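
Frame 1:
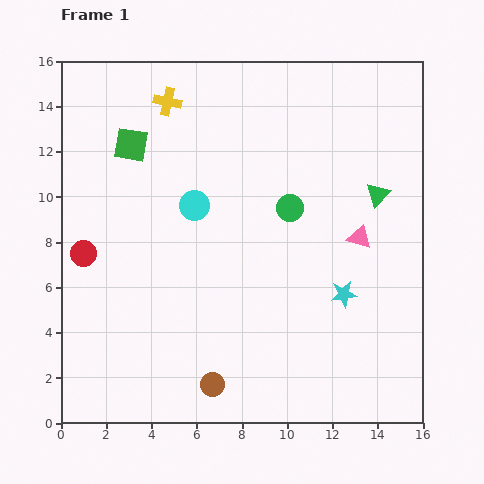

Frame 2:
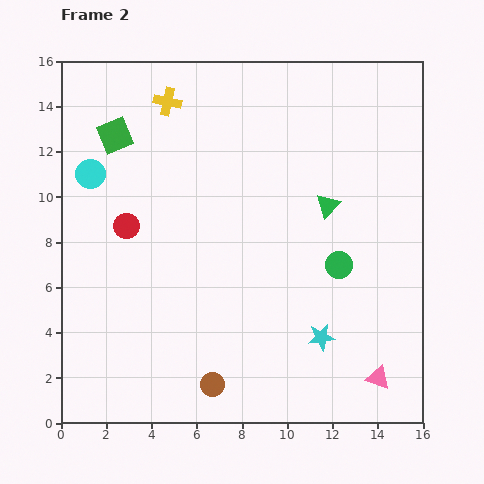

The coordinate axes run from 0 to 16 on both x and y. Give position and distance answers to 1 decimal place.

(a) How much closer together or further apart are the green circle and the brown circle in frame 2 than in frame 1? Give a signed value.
-0.8

Distance in frame 1: 8.5. Distance in frame 2: 7.7.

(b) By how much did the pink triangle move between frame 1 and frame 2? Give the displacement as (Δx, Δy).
(0.8, -6.2)

The pink triangle was at (13.2, 8.2) in frame 1 and (14.0, 2.0) in frame 2.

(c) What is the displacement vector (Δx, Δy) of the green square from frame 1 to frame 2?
(-0.7, 0.4)

The green square was at (3.1, 12.3) in frame 1 and (2.4, 12.7) in frame 2.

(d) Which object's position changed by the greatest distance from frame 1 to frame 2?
the pink triangle

(moved 6.3; next 4.8)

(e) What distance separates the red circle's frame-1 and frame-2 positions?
2.2

The red circle moved from (1.0, 7.5) to (2.9, 8.7), a distance of √(1.9² + 1.2²) ≈ 2.2.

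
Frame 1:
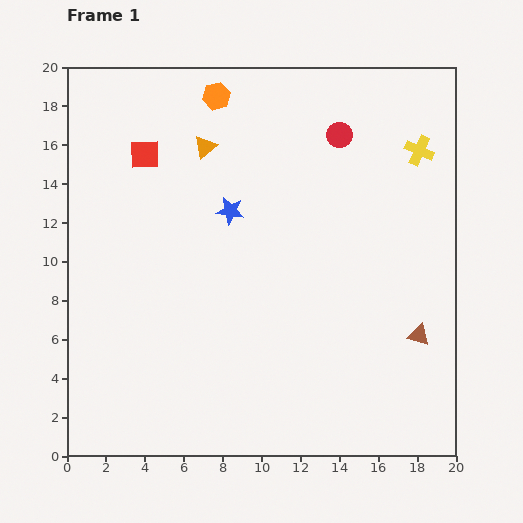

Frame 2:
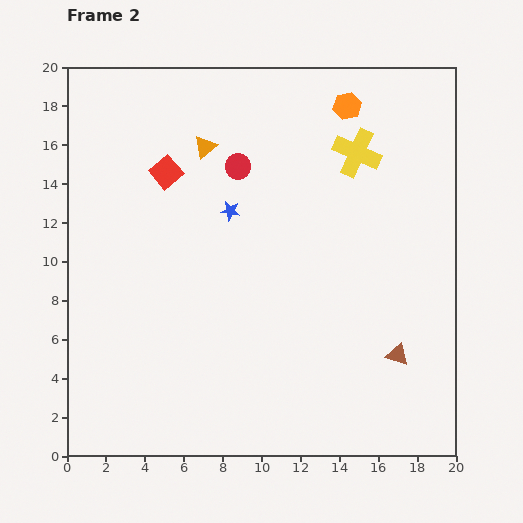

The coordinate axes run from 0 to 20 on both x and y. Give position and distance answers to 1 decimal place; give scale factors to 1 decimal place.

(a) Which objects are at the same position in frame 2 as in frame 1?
the orange triangle, the blue star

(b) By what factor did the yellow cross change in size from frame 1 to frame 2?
1.6×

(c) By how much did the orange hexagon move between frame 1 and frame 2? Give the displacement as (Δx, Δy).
(6.7, -0.5)

The orange hexagon was at (7.7, 18.5) in frame 1 and (14.4, 18.0) in frame 2.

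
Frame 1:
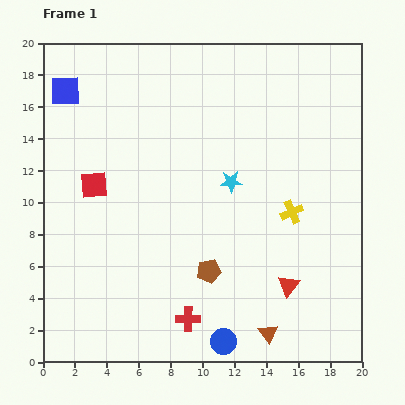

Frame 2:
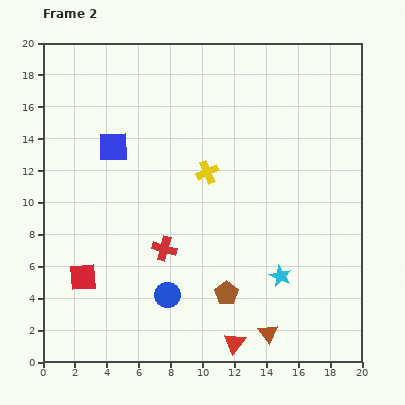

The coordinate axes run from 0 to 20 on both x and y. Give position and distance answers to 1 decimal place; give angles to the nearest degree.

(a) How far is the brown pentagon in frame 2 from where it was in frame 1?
1.8

The brown pentagon moved from (10.4, 5.7) to (11.5, 4.3), a distance of √(1.1² + 1.4²) ≈ 1.8.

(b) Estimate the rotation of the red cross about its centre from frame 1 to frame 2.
15° clockwise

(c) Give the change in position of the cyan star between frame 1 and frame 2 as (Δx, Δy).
(3.1, -5.9)

The cyan star was at (11.8, 11.3) in frame 1 and (14.9, 5.4) in frame 2.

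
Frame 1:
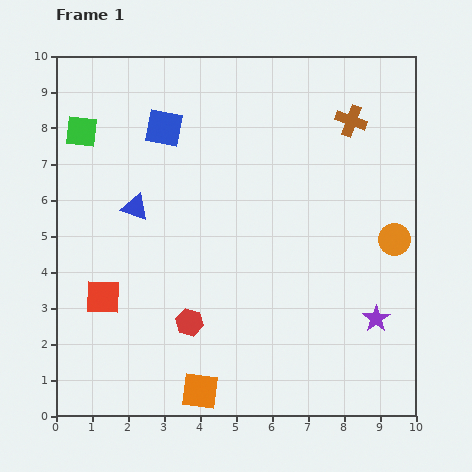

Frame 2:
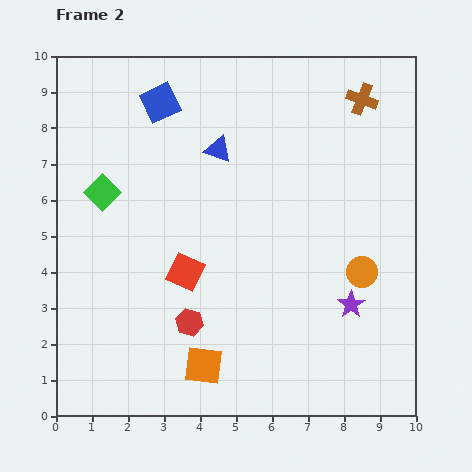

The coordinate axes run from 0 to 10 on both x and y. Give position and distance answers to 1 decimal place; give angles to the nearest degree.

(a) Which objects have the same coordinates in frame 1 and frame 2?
the red hexagon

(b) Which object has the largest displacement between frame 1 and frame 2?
the blue triangle

(moved 2.8; next 2.4)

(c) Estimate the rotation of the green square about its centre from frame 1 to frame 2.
38° clockwise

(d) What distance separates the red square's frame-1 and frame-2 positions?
2.4

The red square moved from (1.3, 3.3) to (3.6, 4.0), a distance of √(2.3² + 0.7²) ≈ 2.4.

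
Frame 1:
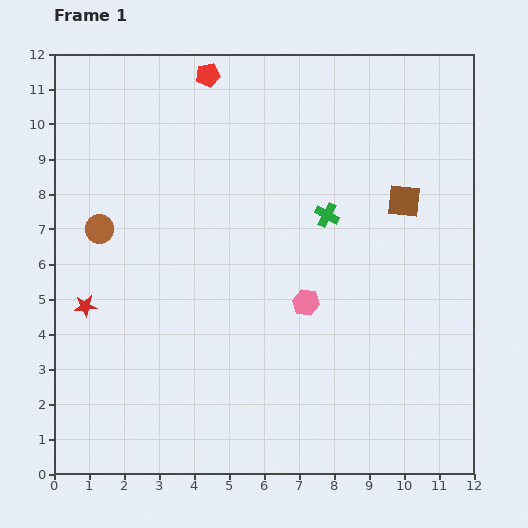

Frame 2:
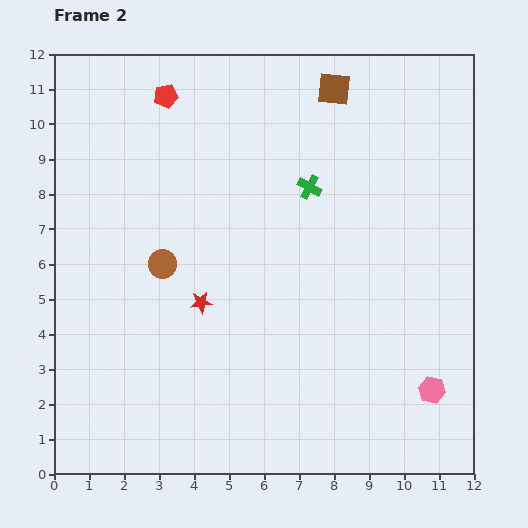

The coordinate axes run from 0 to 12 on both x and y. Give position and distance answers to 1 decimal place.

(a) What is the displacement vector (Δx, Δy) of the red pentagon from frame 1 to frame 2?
(-1.2, -0.6)

The red pentagon was at (4.4, 11.4) in frame 1 and (3.2, 10.8) in frame 2.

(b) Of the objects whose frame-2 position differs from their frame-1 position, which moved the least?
the green cross

(moved 0.9)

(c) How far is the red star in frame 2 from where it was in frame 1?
3.3

The red star moved from (0.9, 4.8) to (4.2, 4.9), a distance of √(3.3² + 0.1²) ≈ 3.3.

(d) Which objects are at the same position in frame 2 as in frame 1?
none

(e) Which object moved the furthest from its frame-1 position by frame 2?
the pink hexagon

(moved 4.4; next 3.8)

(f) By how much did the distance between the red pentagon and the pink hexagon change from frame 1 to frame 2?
+4.2

Distance in frame 1: 7.1. Distance in frame 2: 11.3.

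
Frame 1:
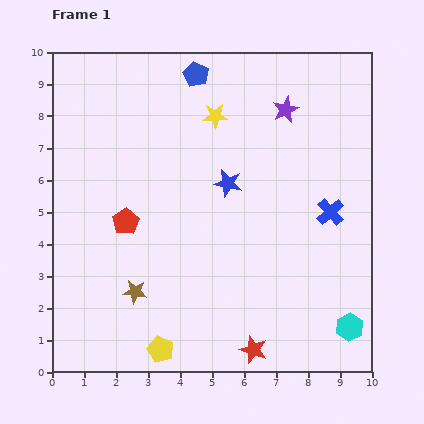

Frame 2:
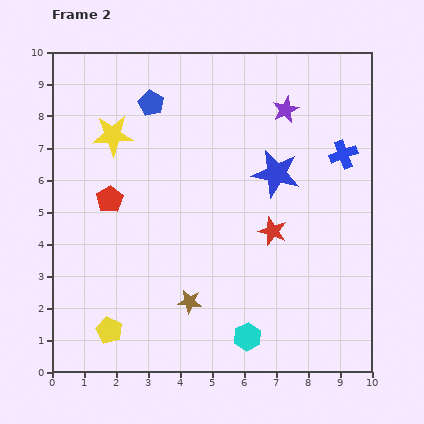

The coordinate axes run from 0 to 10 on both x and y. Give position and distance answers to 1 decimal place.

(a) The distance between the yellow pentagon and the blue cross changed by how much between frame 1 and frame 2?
+2.3

Distance in frame 1: 6.8. Distance in frame 2: 9.1.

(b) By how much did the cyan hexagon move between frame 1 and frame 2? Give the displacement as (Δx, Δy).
(-3.2, -0.3)

The cyan hexagon was at (9.3, 1.4) in frame 1 and (6.1, 1.1) in frame 2.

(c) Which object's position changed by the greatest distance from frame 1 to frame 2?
the red star

(moved 3.7; next 3.3)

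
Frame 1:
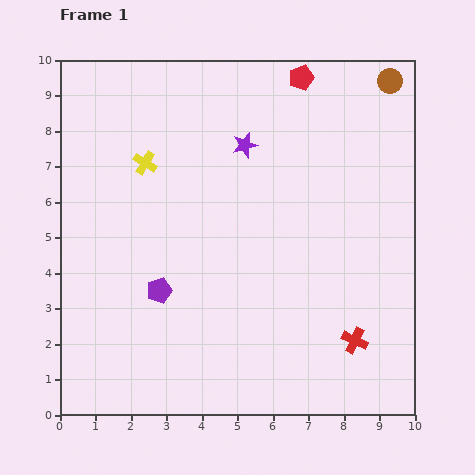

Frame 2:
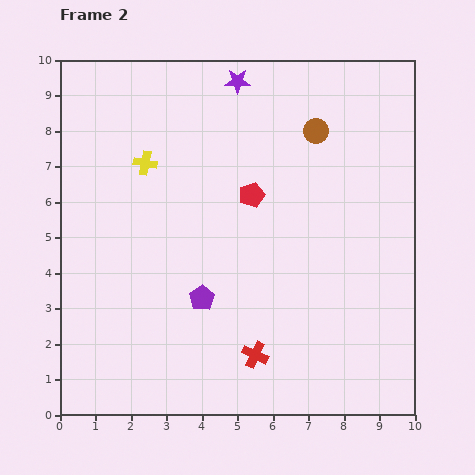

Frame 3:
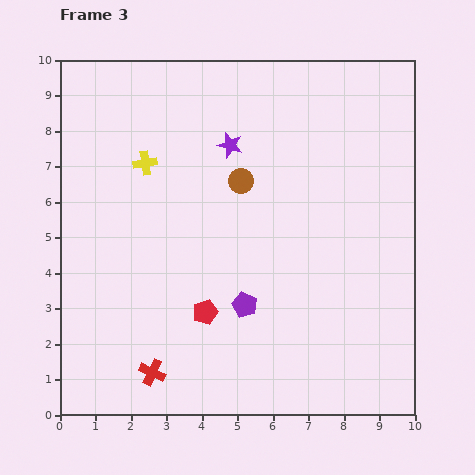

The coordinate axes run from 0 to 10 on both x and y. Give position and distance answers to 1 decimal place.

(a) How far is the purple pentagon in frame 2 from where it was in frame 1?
1.2

The purple pentagon moved from (2.8, 3.5) to (4.0, 3.3), a distance of √(1.2² + 0.2²) ≈ 1.2.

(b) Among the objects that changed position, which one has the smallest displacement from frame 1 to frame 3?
the purple star

(moved 0.4)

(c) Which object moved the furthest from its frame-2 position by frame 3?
the red pentagon

(moved 3.5; next 2.9)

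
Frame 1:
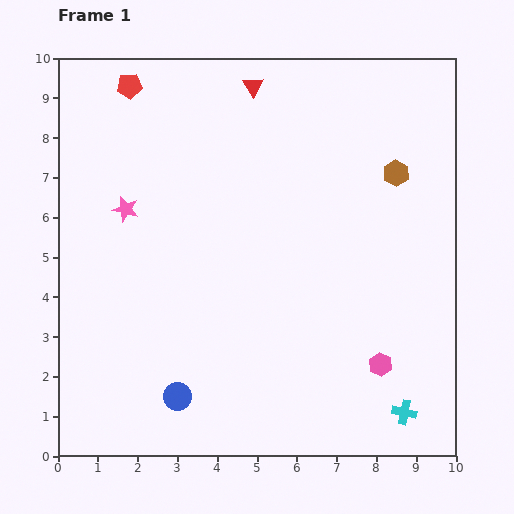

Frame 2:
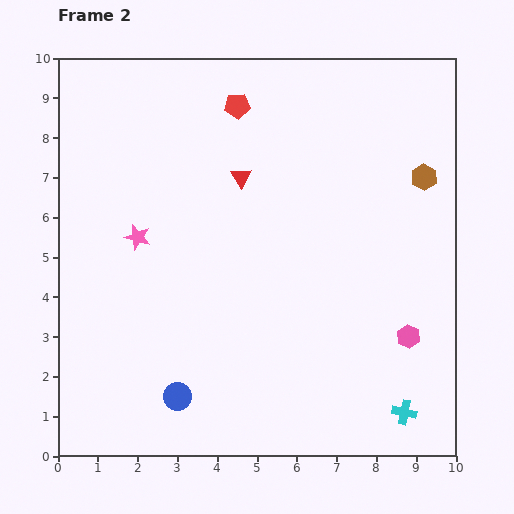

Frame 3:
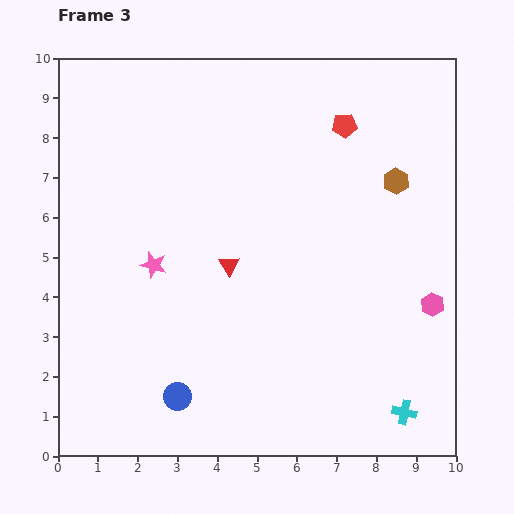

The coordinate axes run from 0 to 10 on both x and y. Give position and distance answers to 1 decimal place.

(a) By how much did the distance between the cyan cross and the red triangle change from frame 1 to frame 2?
-1.8

Distance in frame 1: 9.0. Distance in frame 2: 7.2.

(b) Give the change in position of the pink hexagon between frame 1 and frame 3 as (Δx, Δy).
(1.3, 1.5)

The pink hexagon was at (8.1, 2.3) in frame 1 and (9.4, 3.8) in frame 3.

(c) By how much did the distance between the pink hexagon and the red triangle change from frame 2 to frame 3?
-0.6

Distance in frame 2: 5.8. Distance in frame 3: 5.2.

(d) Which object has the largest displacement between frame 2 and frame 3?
the red pentagon

(moved 2.7; next 2.2)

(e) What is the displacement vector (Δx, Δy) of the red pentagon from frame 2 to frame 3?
(2.7, -0.5)

The red pentagon was at (4.5, 8.8) in frame 2 and (7.2, 8.3) in frame 3.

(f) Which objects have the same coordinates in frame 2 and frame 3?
the cyan cross, the blue circle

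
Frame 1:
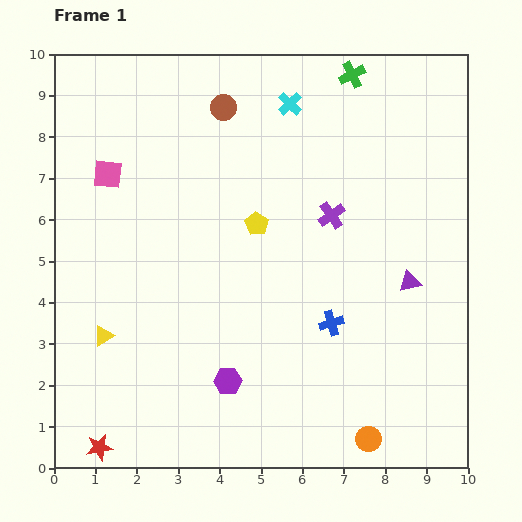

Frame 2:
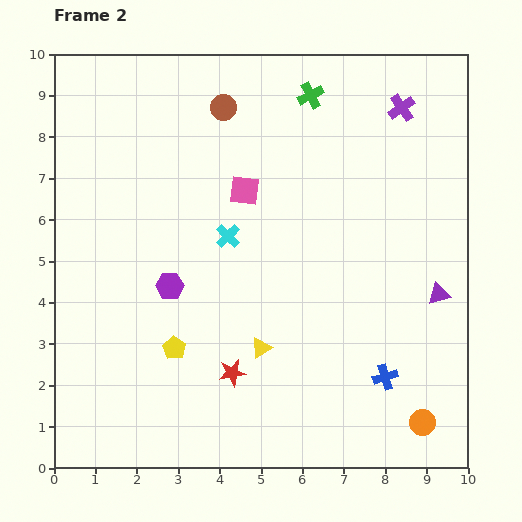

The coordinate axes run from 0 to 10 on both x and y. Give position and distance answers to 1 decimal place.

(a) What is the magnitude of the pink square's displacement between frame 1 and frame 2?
3.3

The pink square moved from (1.3, 7.1) to (4.6, 6.7), a distance of √(3.3² + 0.4²) ≈ 3.3.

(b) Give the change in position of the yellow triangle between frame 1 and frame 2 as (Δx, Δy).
(3.8, -0.3)

The yellow triangle was at (1.2, 3.2) in frame 1 and (5.0, 2.9) in frame 2.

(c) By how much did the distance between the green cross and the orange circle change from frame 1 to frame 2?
-0.5

Distance in frame 1: 8.8. Distance in frame 2: 8.3.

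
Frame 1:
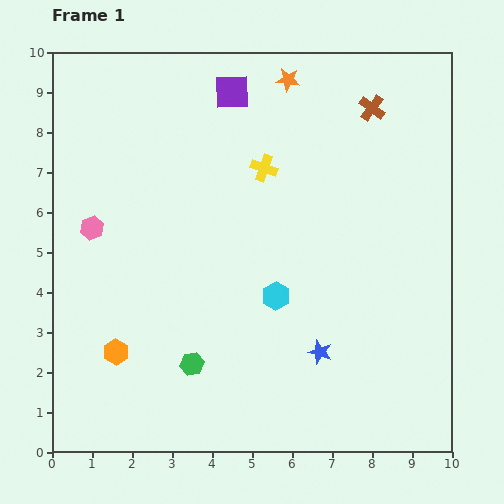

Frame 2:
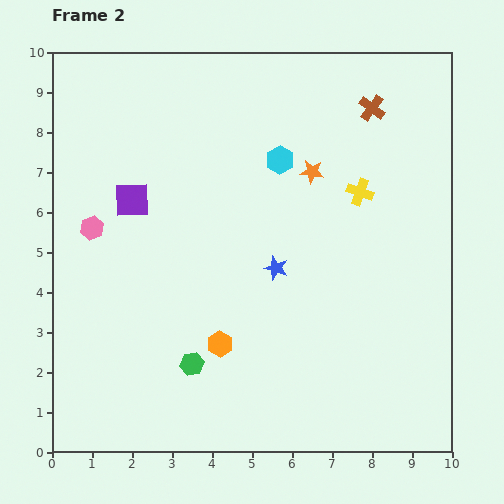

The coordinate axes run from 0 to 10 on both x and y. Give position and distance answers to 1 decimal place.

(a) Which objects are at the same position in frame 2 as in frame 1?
the brown cross, the pink hexagon, the green hexagon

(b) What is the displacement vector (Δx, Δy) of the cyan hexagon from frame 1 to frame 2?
(0.1, 3.4)

The cyan hexagon was at (5.6, 3.9) in frame 1 and (5.7, 7.3) in frame 2.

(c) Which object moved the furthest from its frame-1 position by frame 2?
the purple square

(moved 3.7; next 3.4)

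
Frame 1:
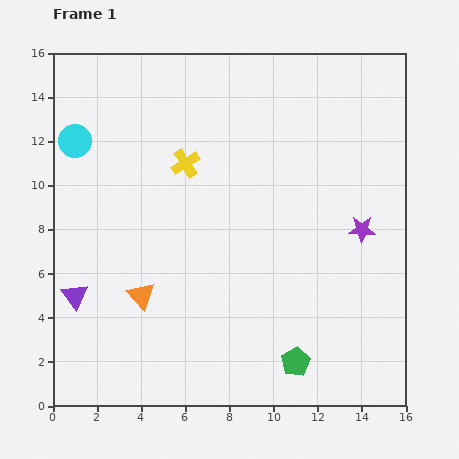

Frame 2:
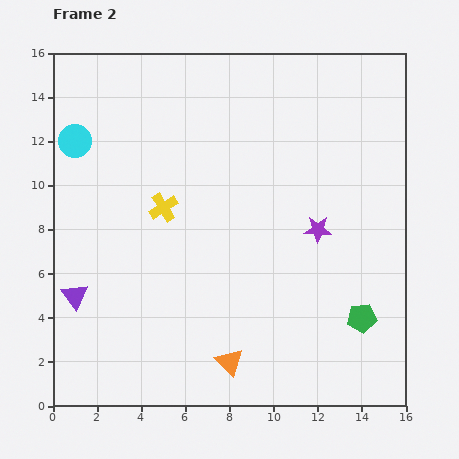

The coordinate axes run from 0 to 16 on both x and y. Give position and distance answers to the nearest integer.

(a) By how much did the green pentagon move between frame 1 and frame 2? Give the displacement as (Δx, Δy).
(3, 2)

The green pentagon was at (11, 2) in frame 1 and (14, 4) in frame 2.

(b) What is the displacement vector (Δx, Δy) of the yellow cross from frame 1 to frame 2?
(-1, -2)

The yellow cross was at (6, 11) in frame 1 and (5, 9) in frame 2.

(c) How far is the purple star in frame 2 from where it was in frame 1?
2

The purple star moved from (14, 8) to (12, 8), a distance of √(2² + 0²) ≈ 2.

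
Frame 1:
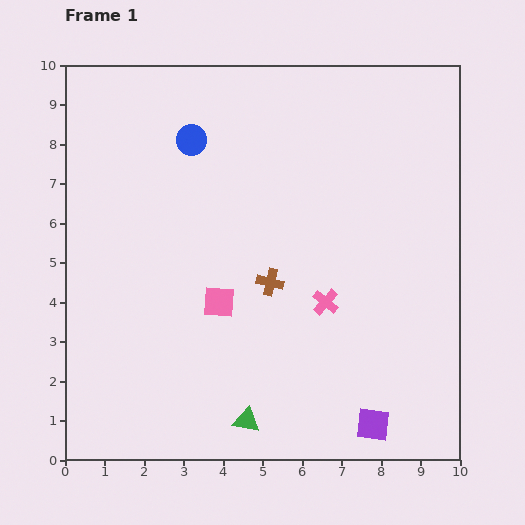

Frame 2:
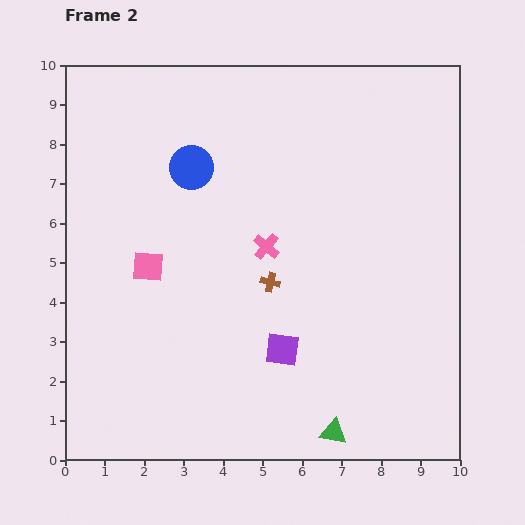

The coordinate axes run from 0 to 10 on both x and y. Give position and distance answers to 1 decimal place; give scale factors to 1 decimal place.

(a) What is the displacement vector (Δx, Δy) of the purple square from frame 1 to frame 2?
(-2.3, 1.9)

The purple square was at (7.8, 0.9) in frame 1 and (5.5, 2.8) in frame 2.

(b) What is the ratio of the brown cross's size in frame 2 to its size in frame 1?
0.7×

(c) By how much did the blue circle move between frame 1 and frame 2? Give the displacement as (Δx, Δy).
(0.0, -0.7)

The blue circle was at (3.2, 8.1) in frame 1 and (3.2, 7.4) in frame 2.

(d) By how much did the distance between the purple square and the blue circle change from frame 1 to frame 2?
-3.4

Distance in frame 1: 8.5. Distance in frame 2: 5.1.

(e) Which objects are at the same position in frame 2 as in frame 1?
the brown cross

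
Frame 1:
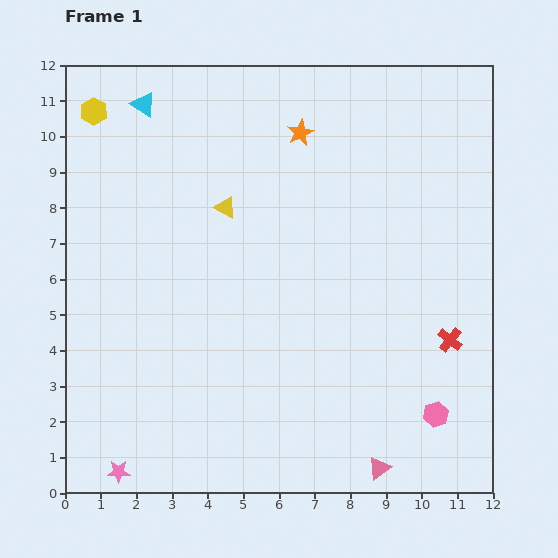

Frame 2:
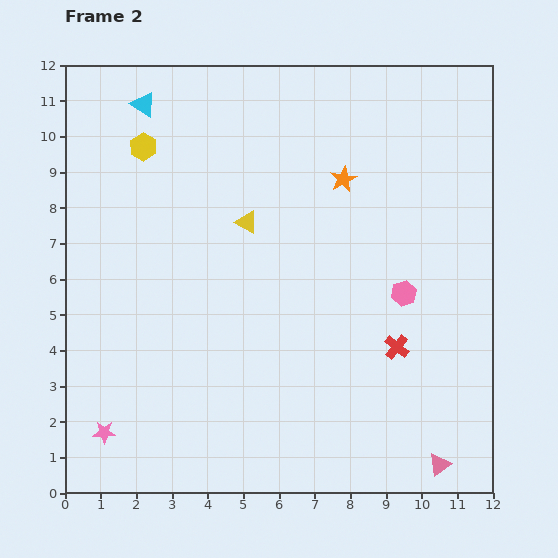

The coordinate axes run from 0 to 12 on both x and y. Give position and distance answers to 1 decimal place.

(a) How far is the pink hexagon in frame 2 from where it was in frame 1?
3.5

The pink hexagon moved from (10.4, 2.2) to (9.5, 5.6), a distance of √(0.9² + 3.4²) ≈ 3.5.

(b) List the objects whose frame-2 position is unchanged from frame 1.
the cyan triangle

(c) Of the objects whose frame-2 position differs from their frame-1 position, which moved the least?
the yellow triangle

(moved 0.7)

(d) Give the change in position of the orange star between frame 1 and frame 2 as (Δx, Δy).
(1.2, -1.3)

The orange star was at (6.6, 10.1) in frame 1 and (7.8, 8.8) in frame 2.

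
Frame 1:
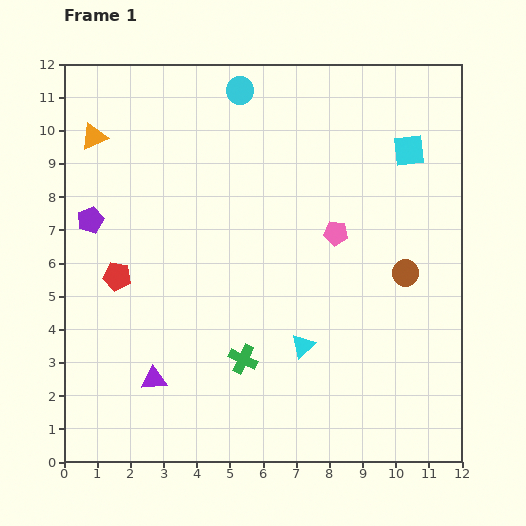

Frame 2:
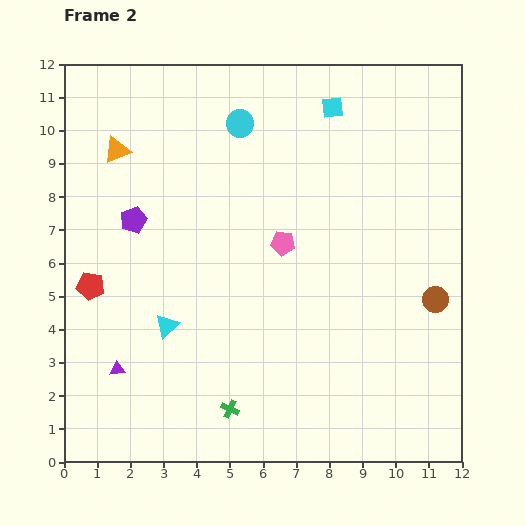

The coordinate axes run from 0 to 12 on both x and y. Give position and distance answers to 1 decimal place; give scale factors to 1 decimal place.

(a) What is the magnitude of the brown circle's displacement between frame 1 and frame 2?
1.2

The brown circle moved from (10.3, 5.7) to (11.2, 4.9), a distance of √(0.9² + 0.8²) ≈ 1.2.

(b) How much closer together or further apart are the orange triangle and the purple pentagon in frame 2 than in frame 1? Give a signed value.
-0.3

Distance in frame 1: 2.5. Distance in frame 2: 2.2.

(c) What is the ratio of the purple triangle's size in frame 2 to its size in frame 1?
0.6×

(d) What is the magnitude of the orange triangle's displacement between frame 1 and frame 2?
0.8

The orange triangle moved from (0.9, 9.8) to (1.6, 9.4), a distance of √(0.7² + 0.4²) ≈ 0.8.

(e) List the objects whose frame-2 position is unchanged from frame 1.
none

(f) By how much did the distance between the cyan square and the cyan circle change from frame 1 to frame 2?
-2.6

Distance in frame 1: 5.4. Distance in frame 2: 2.8.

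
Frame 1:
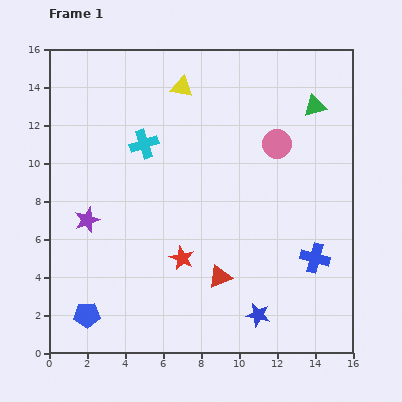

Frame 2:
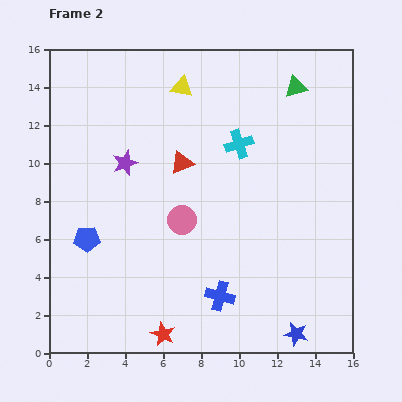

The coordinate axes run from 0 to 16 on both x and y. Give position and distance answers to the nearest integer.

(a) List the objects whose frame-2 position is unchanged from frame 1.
the yellow triangle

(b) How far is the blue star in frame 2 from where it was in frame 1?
2

The blue star moved from (11, 2) to (13, 1), a distance of √(2² + 1²) ≈ 2.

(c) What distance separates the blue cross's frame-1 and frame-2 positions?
5

The blue cross moved from (14, 5) to (9, 3), a distance of √(5² + 2²) ≈ 5.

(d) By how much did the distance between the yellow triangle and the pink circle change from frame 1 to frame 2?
+1

Distance in frame 1: 6. Distance in frame 2: 7.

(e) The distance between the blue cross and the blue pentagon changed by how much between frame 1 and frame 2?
-4

Distance in frame 1: 12. Distance in frame 2: 8.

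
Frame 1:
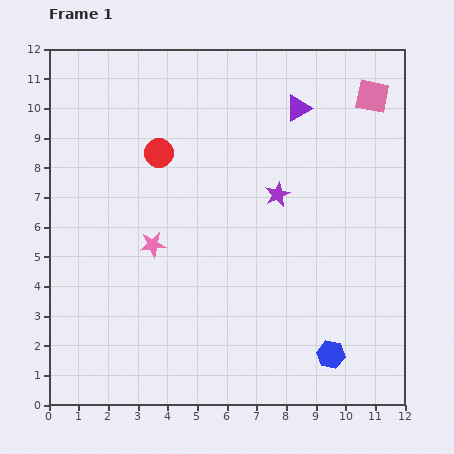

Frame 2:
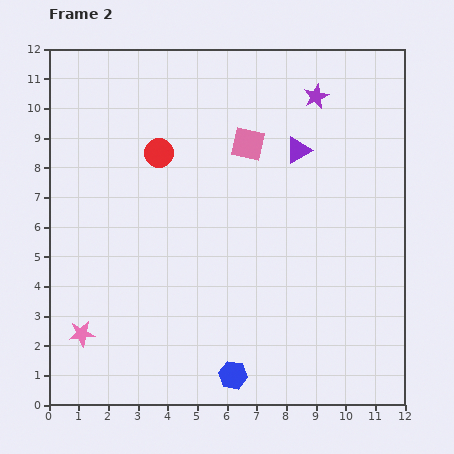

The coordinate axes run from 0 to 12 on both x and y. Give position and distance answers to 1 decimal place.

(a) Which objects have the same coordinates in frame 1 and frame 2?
the red circle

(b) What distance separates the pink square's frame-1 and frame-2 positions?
4.5

The pink square moved from (10.9, 10.4) to (6.7, 8.8), a distance of √(4.2² + 1.6²) ≈ 4.5.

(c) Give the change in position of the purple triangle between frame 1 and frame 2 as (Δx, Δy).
(0.0, -1.4)

The purple triangle was at (8.4, 10.0) in frame 1 and (8.4, 8.6) in frame 2.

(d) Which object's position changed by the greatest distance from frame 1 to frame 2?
the pink square

(moved 4.5; next 3.8)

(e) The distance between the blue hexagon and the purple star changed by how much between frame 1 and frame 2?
+4.1

Distance in frame 1: 5.7. Distance in frame 2: 9.8.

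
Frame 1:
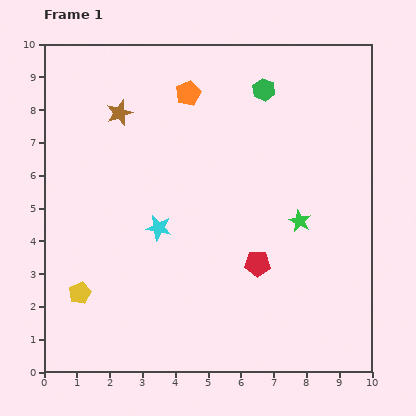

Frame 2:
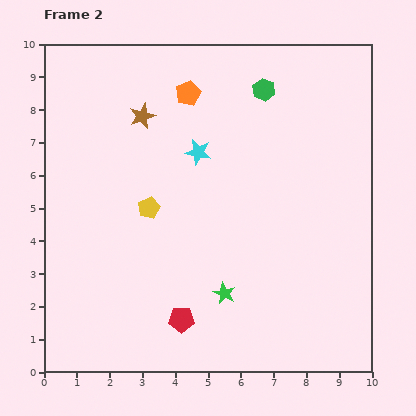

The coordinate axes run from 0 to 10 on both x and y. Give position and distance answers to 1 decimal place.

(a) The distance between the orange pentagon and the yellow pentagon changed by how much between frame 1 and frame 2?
-3.2

Distance in frame 1: 6.9. Distance in frame 2: 3.7.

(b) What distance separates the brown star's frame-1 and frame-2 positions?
0.7

The brown star moved from (2.3, 7.9) to (3.0, 7.8), a distance of √(0.7² + 0.1²) ≈ 0.7.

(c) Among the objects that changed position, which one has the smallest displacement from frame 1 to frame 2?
the brown star

(moved 0.7)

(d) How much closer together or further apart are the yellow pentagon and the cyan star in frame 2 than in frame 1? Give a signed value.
-0.8

Distance in frame 1: 3.1. Distance in frame 2: 2.3.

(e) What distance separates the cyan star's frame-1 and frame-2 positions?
2.6

The cyan star moved from (3.5, 4.4) to (4.7, 6.7), a distance of √(1.2² + 2.3²) ≈ 2.6.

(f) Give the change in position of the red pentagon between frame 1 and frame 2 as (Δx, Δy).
(-2.3, -1.7)

The red pentagon was at (6.5, 3.3) in frame 1 and (4.2, 1.6) in frame 2.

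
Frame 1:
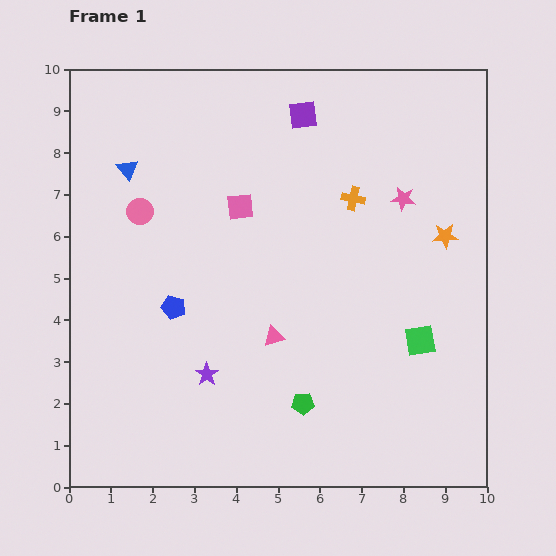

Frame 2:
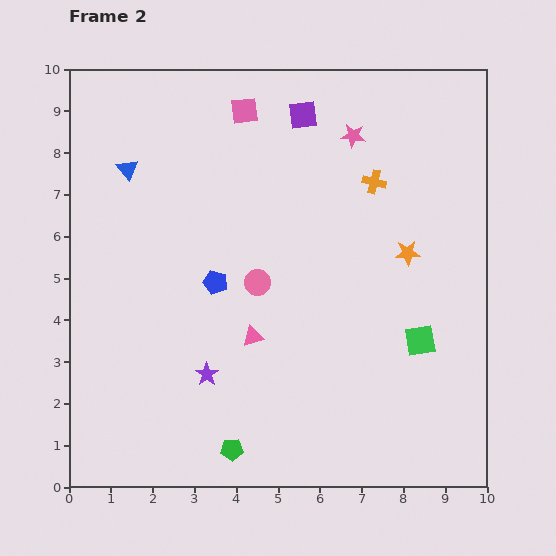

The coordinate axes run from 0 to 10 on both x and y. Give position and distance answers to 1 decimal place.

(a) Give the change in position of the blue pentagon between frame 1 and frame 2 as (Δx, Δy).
(1.0, 0.6)

The blue pentagon was at (2.5, 4.3) in frame 1 and (3.5, 4.9) in frame 2.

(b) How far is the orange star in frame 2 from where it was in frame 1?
1.0

The orange star moved from (9.0, 6.0) to (8.1, 5.6), a distance of √(0.9² + 0.4²) ≈ 1.0.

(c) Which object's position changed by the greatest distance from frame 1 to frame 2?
the pink circle

(moved 3.3; next 2.3)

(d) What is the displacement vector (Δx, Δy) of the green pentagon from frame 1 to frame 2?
(-1.7, -1.1)

The green pentagon was at (5.6, 2.0) in frame 1 and (3.9, 0.9) in frame 2.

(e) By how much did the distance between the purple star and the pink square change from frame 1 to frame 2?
+2.3

Distance in frame 1: 4.1. Distance in frame 2: 6.4.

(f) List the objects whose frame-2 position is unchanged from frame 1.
the blue triangle, the green square, the purple star, the purple square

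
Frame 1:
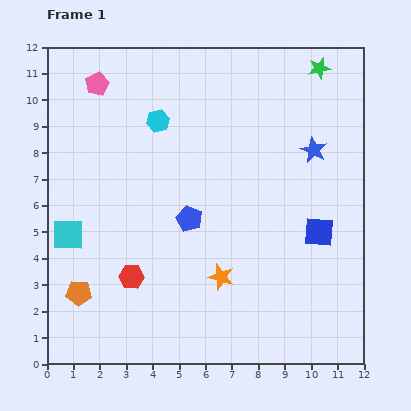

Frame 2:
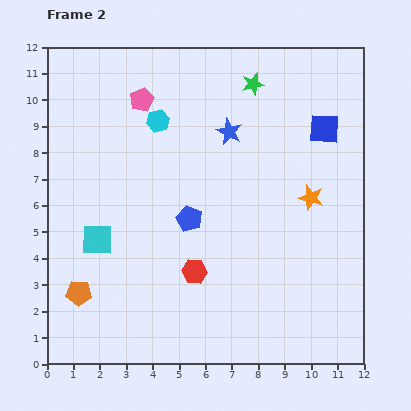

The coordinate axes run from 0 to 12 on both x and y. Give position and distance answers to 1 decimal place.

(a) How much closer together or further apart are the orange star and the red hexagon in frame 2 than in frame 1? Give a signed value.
+1.8

Distance in frame 1: 3.4. Distance in frame 2: 5.2.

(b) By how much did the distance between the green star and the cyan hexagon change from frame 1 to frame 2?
-2.5

Distance in frame 1: 6.4. Distance in frame 2: 3.9.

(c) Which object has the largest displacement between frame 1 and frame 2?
the orange star

(moved 4.5; next 3.9)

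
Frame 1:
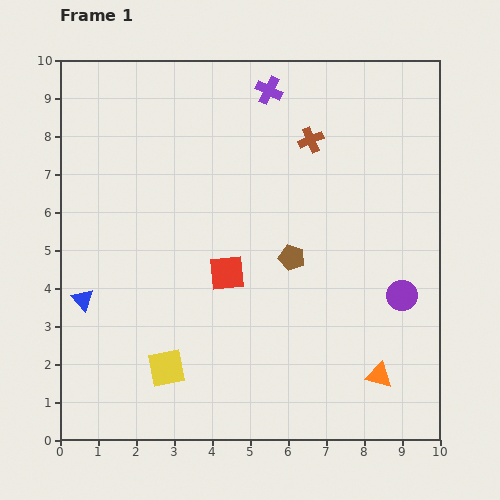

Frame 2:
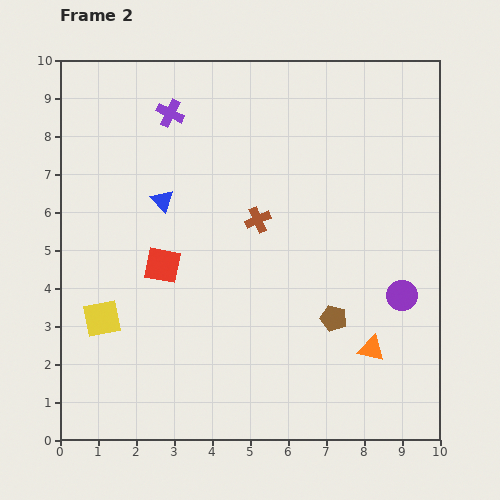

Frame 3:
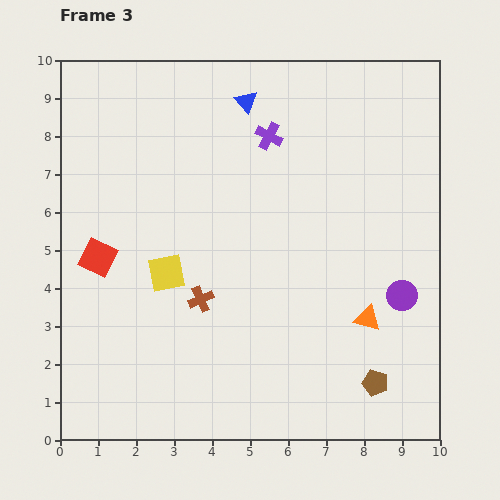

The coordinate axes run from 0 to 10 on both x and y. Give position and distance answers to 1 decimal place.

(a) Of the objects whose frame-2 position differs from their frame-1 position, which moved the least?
the orange triangle

(moved 0.7)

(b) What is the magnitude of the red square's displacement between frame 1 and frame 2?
1.7

The red square moved from (4.4, 4.4) to (2.7, 4.6), a distance of √(1.7² + 0.2²) ≈ 1.7.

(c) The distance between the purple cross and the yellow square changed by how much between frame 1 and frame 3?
-3.3

Distance in frame 1: 7.8. Distance in frame 3: 4.5.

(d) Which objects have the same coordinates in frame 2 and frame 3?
the purple circle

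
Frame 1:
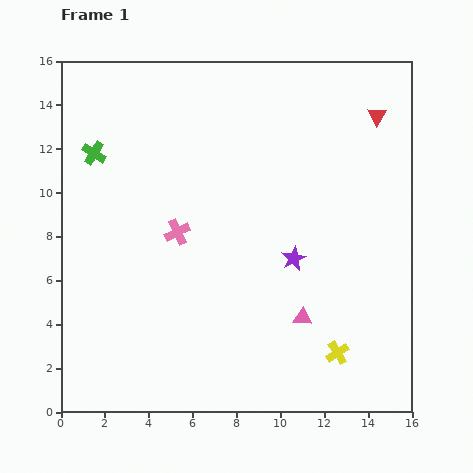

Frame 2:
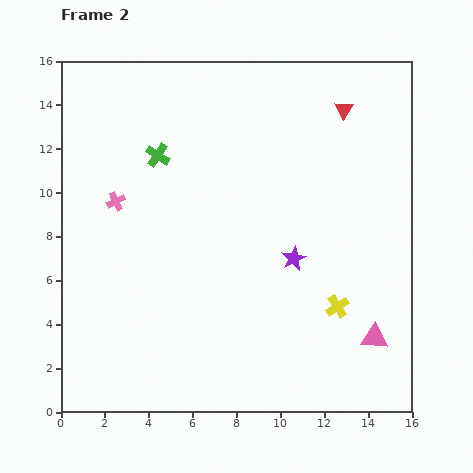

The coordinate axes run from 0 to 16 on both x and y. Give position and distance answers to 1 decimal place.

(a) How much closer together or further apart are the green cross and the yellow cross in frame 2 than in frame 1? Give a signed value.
-3.7

Distance in frame 1: 14.4. Distance in frame 2: 10.7.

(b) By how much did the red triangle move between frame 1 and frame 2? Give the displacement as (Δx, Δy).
(-1.5, 0.3)

The red triangle was at (14.4, 13.5) in frame 1 and (12.9, 13.8) in frame 2.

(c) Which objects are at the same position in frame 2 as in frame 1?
the purple star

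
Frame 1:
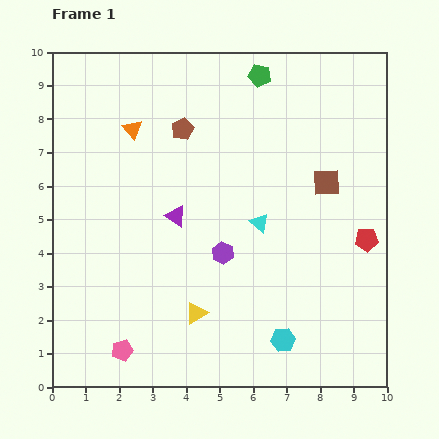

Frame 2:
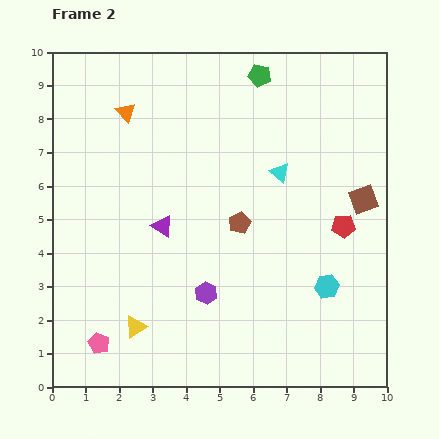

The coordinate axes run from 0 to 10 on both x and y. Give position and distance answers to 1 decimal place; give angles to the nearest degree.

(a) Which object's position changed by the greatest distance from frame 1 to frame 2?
the brown pentagon

(moved 3.3; next 2.1)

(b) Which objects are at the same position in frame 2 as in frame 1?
the green pentagon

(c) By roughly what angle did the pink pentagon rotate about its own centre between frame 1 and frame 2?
30° counter-clockwise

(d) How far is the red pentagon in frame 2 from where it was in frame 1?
0.8

The red pentagon moved from (9.4, 4.4) to (8.7, 4.8), a distance of √(0.7² + 0.4²) ≈ 0.8.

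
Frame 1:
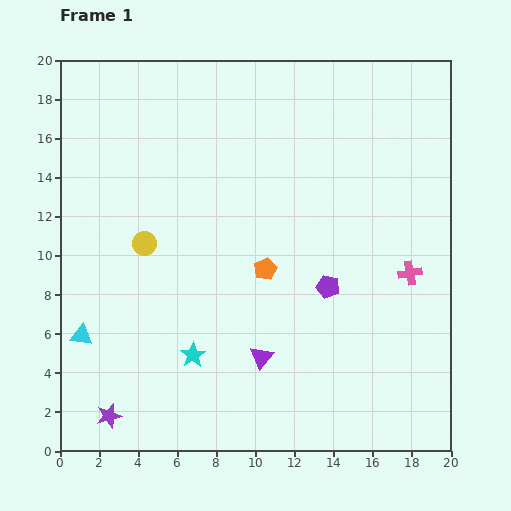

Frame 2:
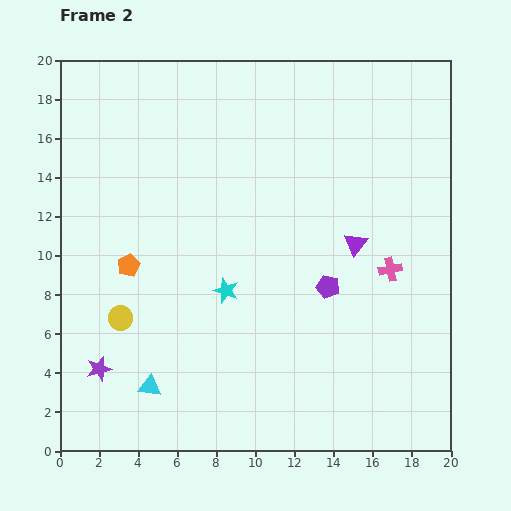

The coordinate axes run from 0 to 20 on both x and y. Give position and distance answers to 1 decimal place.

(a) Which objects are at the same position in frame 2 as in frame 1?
the purple pentagon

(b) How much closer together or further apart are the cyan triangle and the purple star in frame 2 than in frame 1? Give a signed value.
-1.5

Distance in frame 1: 4.3. Distance in frame 2: 2.8.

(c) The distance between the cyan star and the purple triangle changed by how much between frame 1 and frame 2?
+3.5

Distance in frame 1: 3.5. Distance in frame 2: 7.0.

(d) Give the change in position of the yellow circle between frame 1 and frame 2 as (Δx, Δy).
(-1.2, -3.8)

The yellow circle was at (4.3, 10.6) in frame 1 and (3.1, 6.8) in frame 2.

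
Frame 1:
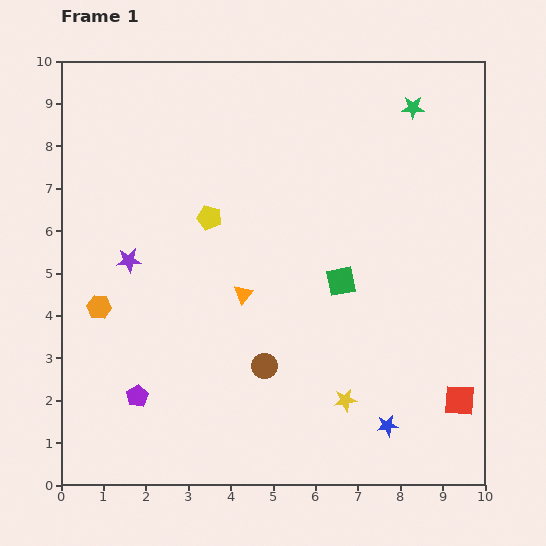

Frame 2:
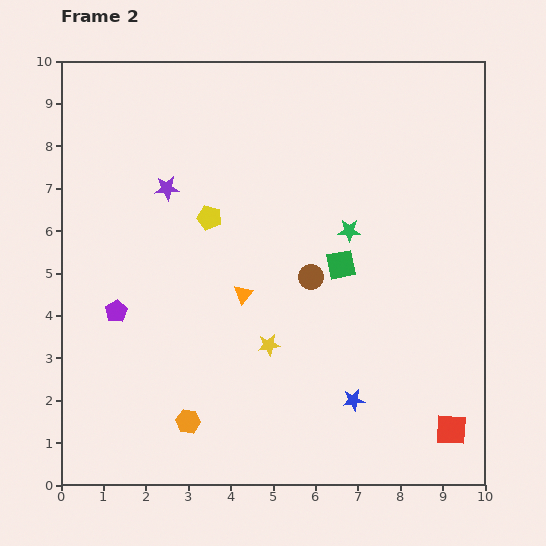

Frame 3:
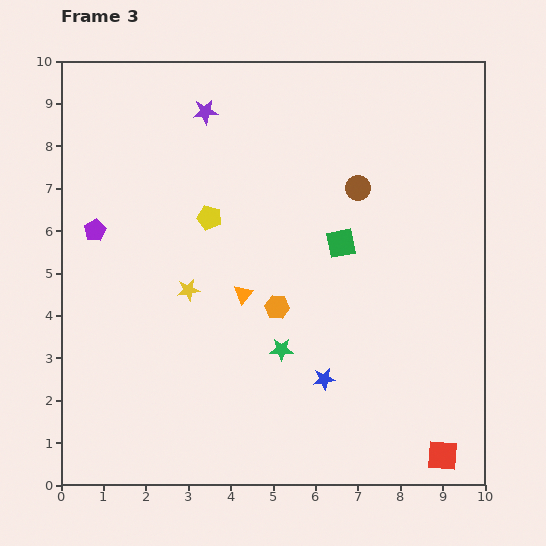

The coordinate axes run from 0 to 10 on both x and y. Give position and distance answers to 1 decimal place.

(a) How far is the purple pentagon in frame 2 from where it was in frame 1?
2.1

The purple pentagon moved from (1.8, 2.1) to (1.3, 4.1), a distance of √(0.5² + 2.0²) ≈ 2.1.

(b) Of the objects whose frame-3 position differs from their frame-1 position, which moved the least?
the green square

(moved 0.9)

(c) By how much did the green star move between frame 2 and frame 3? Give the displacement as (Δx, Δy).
(-1.6, -2.8)

The green star was at (6.8, 6.0) in frame 2 and (5.2, 3.2) in frame 3.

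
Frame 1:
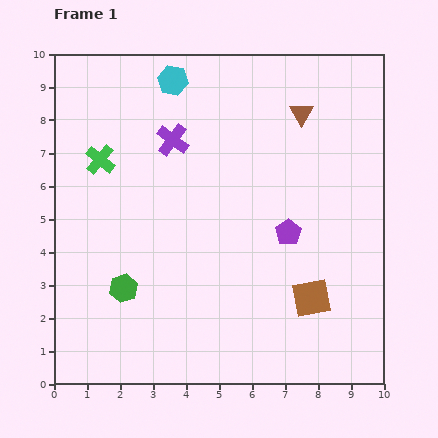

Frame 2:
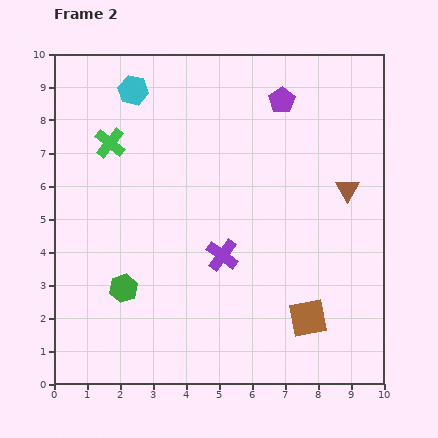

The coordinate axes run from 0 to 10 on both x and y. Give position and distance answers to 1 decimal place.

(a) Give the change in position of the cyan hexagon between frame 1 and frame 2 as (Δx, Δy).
(-1.2, -0.3)

The cyan hexagon was at (3.6, 9.2) in frame 1 and (2.4, 8.9) in frame 2.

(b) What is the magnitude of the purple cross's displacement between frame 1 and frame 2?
3.8

The purple cross moved from (3.6, 7.4) to (5.1, 3.9), a distance of √(1.5² + 3.5²) ≈ 3.8.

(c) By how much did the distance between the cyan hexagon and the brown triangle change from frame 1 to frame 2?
+3.2

Distance in frame 1: 4.0. Distance in frame 2: 7.2.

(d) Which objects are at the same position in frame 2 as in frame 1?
the green hexagon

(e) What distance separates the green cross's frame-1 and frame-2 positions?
0.6

The green cross moved from (1.4, 6.8) to (1.7, 7.3), a distance of √(0.3² + 0.5²) ≈ 0.6.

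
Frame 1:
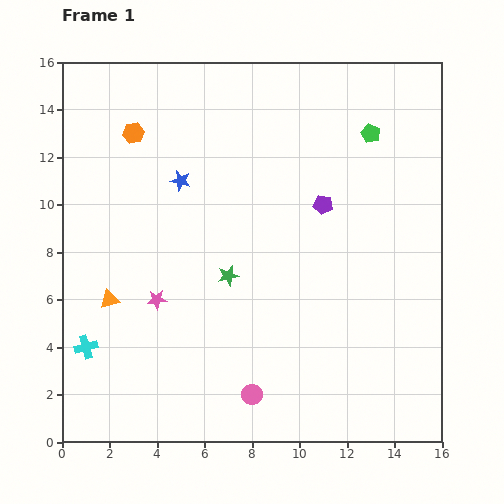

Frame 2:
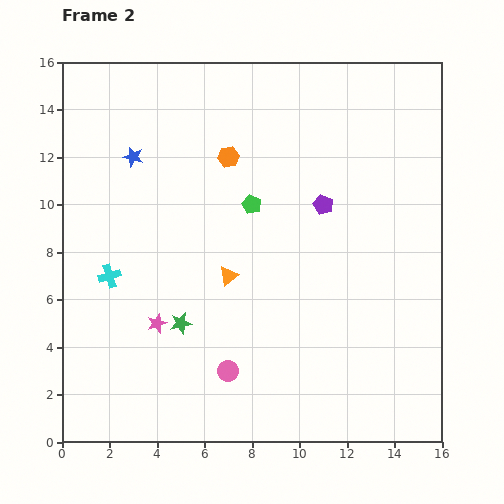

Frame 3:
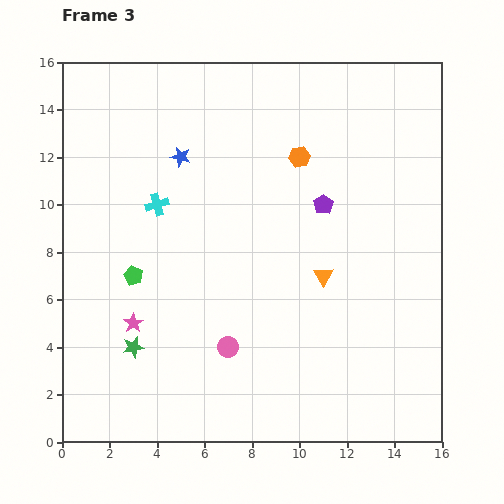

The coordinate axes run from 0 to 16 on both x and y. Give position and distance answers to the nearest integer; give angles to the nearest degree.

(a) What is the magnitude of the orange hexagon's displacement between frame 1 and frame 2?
4

The orange hexagon moved from (3, 13) to (7, 12), a distance of √(4² + 1²) ≈ 4.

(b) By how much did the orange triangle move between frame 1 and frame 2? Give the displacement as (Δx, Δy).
(5, 1)

The orange triangle was at (2, 6) in frame 1 and (7, 7) in frame 2.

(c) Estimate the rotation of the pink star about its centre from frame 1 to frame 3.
31° counter-clockwise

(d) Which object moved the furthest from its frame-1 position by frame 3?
the green pentagon

(moved 12; next 9)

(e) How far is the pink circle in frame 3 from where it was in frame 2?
1

The pink circle moved from (7, 3) to (7, 4), a distance of √(0² + 1²) ≈ 1.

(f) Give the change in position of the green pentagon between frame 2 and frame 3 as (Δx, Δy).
(-5, -3)

The green pentagon was at (8, 10) in frame 2 and (3, 7) in frame 3.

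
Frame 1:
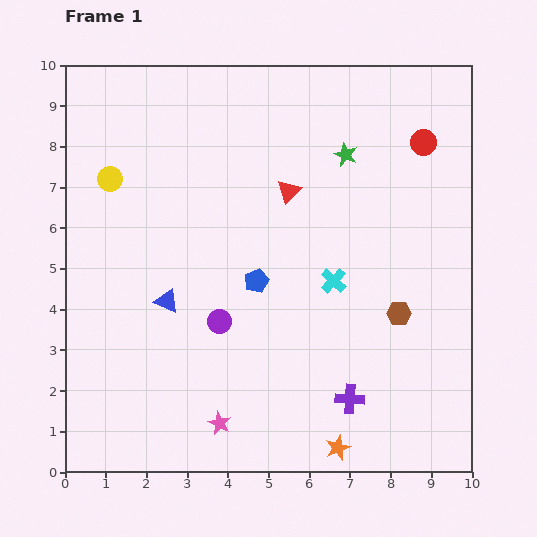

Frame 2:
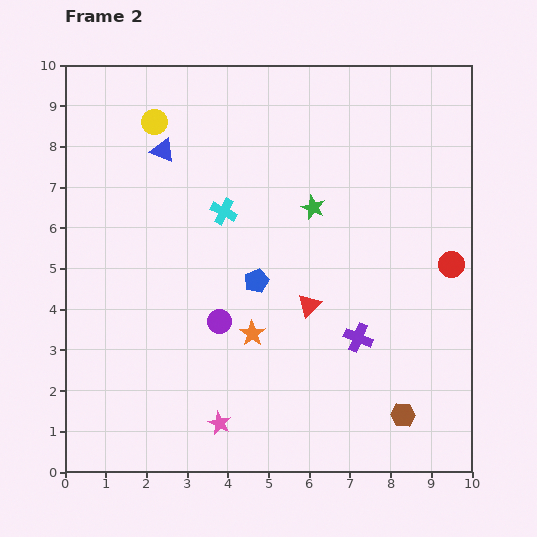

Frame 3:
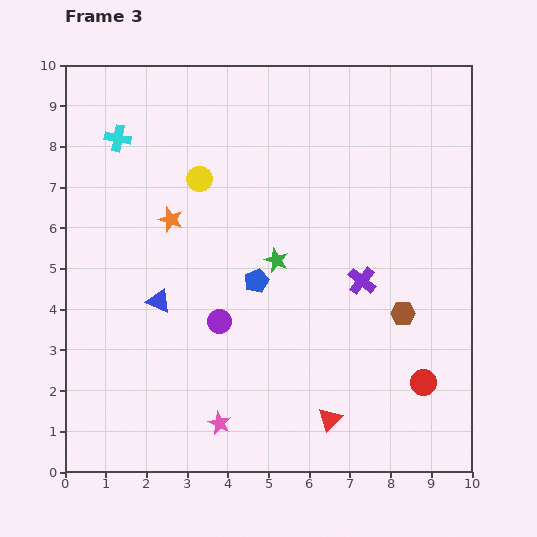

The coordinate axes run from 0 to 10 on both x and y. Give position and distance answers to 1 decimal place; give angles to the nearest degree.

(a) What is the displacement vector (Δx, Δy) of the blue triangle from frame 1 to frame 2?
(-0.1, 3.7)

The blue triangle was at (2.5, 4.2) in frame 1 and (2.4, 7.9) in frame 2.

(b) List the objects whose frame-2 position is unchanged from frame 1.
the purple circle, the blue pentagon, the pink star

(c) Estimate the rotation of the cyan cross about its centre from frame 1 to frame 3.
32° counter-clockwise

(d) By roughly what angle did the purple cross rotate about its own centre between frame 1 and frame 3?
35° clockwise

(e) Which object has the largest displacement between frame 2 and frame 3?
the blue triangle

(moved 3.7; next 3.4)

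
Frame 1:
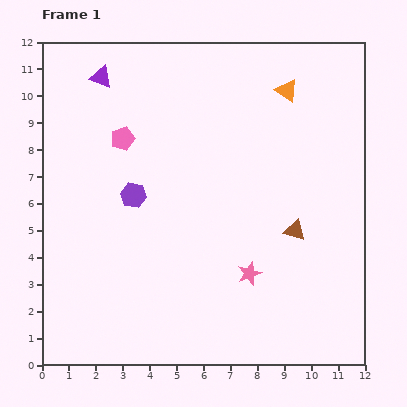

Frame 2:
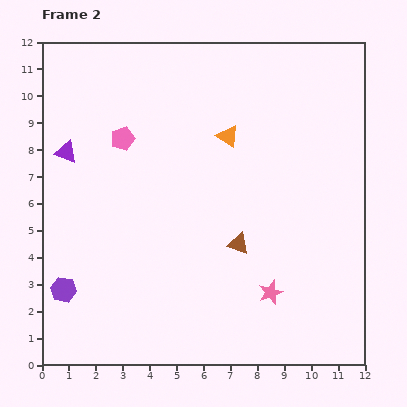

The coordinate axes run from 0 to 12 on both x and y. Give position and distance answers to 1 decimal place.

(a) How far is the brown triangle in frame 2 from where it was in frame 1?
2.2

The brown triangle moved from (9.4, 5.0) to (7.3, 4.5), a distance of √(2.1² + 0.5²) ≈ 2.2.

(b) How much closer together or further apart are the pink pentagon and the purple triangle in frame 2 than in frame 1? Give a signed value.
-0.2

Distance in frame 1: 2.4. Distance in frame 2: 2.2.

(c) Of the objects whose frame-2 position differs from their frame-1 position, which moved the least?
the pink star

(moved 1.1)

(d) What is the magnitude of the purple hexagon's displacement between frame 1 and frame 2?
4.4

The purple hexagon moved from (3.4, 6.3) to (0.8, 2.8), a distance of √(2.6² + 3.5²) ≈ 4.4.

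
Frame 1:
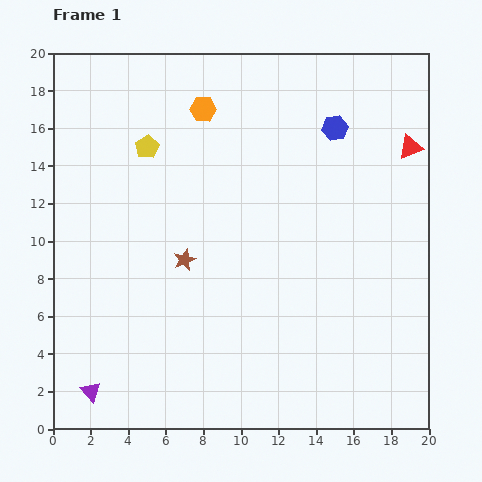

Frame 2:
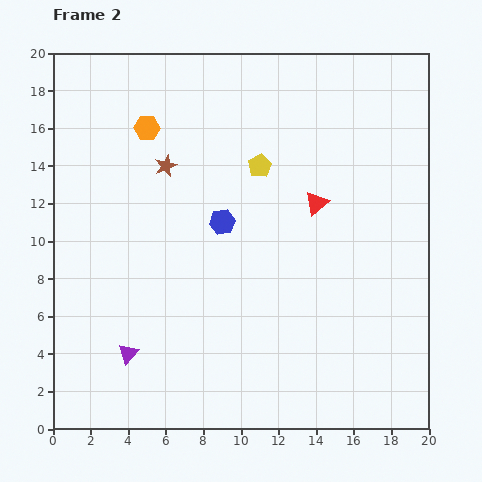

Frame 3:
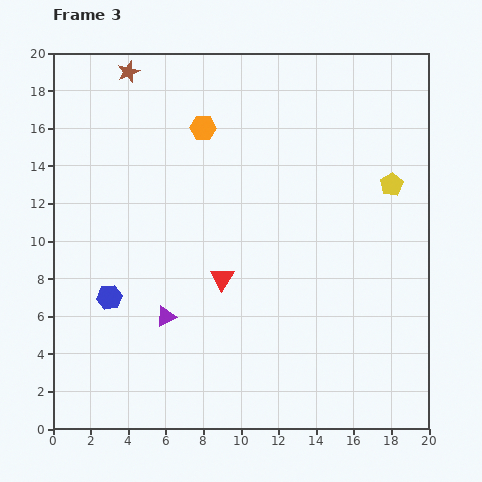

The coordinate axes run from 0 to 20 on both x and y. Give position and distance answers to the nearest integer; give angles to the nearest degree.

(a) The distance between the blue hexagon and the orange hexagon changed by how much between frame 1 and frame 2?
-1

Distance in frame 1: 7. Distance in frame 2: 6.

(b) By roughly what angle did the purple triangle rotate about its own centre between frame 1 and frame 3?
46° clockwise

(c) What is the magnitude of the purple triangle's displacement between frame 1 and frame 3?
6

The purple triangle moved from (2, 2) to (6, 6), a distance of √(4² + 4²) ≈ 6.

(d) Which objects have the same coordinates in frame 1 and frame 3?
none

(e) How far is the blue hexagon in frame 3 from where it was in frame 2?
7

The blue hexagon moved from (9, 11) to (3, 7), a distance of √(6² + 4²) ≈ 7.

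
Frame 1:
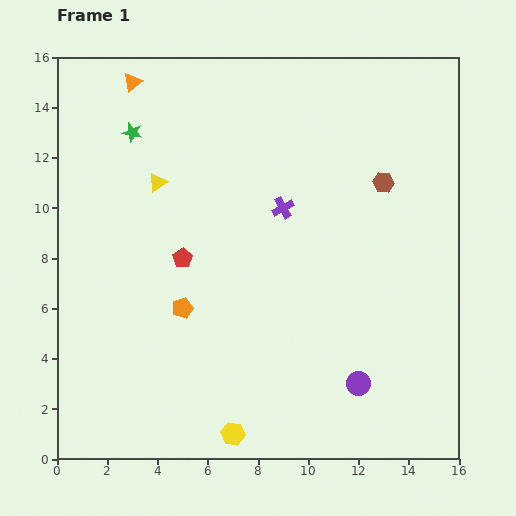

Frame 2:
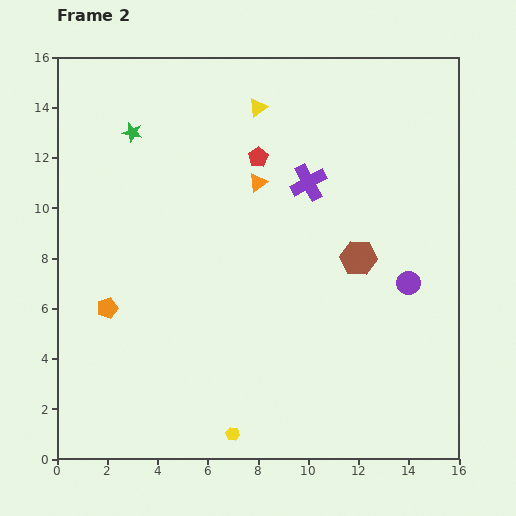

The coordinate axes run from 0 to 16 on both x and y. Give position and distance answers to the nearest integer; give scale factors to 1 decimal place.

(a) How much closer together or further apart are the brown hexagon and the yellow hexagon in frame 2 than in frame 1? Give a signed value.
-3

Distance in frame 1: 12. Distance in frame 2: 9.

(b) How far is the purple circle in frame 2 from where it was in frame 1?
4

The purple circle moved from (12, 3) to (14, 7), a distance of √(2² + 4²) ≈ 4.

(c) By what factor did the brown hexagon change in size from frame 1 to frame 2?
1.7×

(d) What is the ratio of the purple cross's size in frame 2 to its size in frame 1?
1.7×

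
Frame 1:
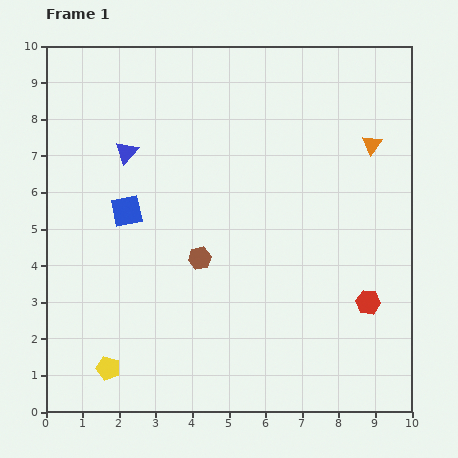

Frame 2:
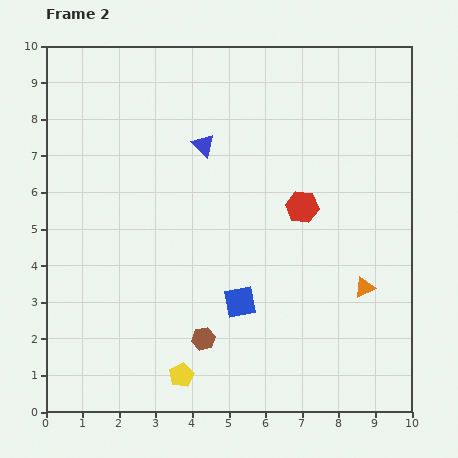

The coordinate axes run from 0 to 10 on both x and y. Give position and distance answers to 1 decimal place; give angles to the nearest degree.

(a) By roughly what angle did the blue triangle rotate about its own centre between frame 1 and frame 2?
27° counter-clockwise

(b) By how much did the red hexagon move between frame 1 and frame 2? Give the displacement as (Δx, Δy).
(-1.8, 2.6)

The red hexagon was at (8.8, 3.0) in frame 1 and (7.0, 5.6) in frame 2.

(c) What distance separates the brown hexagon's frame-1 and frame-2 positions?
2.2

The brown hexagon moved from (4.2, 4.2) to (4.3, 2.0), a distance of √(0.1² + 2.2²) ≈ 2.2.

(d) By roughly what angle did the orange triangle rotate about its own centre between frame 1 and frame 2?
28° clockwise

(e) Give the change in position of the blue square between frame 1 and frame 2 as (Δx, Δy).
(3.1, -2.5)

The blue square was at (2.2, 5.5) in frame 1 and (5.3, 3.0) in frame 2.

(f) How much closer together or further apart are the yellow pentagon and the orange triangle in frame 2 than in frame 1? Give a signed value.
-3.9

Distance in frame 1: 9.4. Distance in frame 2: 5.5.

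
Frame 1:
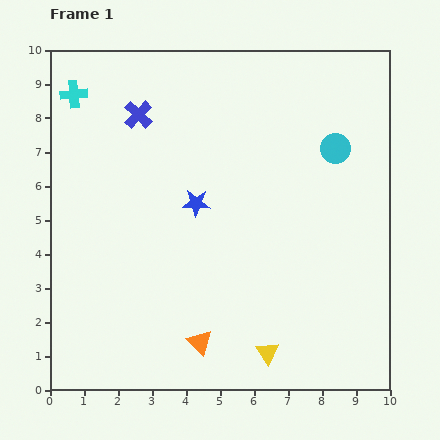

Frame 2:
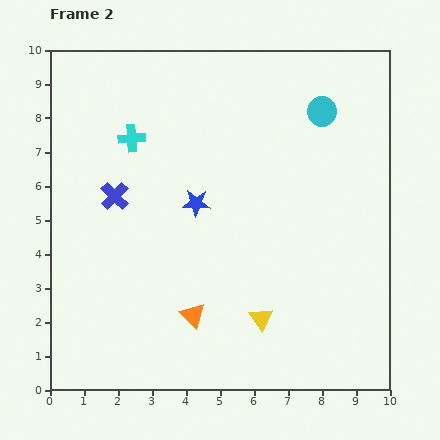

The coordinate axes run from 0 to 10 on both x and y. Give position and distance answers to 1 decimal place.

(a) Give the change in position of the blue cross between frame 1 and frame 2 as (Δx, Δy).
(-0.7, -2.4)

The blue cross was at (2.6, 8.1) in frame 1 and (1.9, 5.7) in frame 2.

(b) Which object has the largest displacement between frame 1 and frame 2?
the blue cross

(moved 2.5; next 2.1)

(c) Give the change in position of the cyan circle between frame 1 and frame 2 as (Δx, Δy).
(-0.4, 1.1)

The cyan circle was at (8.4, 7.1) in frame 1 and (8.0, 8.2) in frame 2.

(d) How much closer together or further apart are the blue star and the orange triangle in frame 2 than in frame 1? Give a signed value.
-0.8

Distance in frame 1: 4.1. Distance in frame 2: 3.3.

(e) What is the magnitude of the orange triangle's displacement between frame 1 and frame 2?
0.8

The orange triangle moved from (4.4, 1.4) to (4.2, 2.2), a distance of √(0.2² + 0.8²) ≈ 0.8.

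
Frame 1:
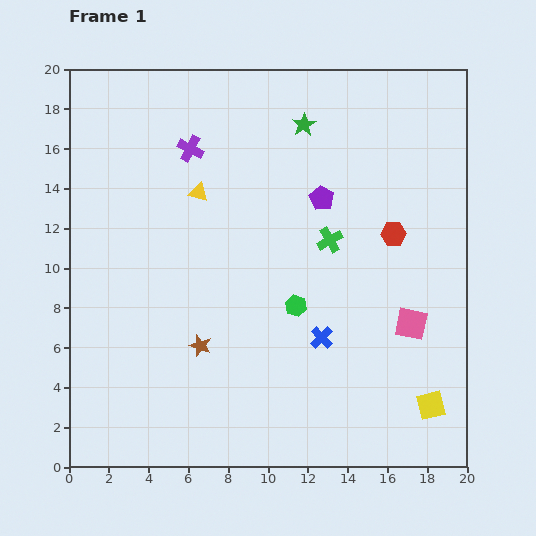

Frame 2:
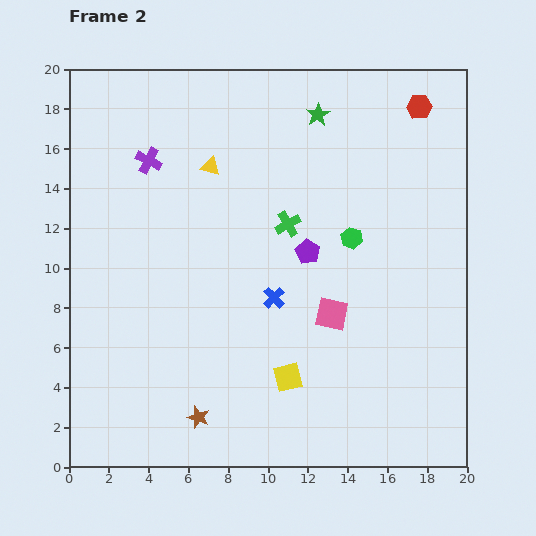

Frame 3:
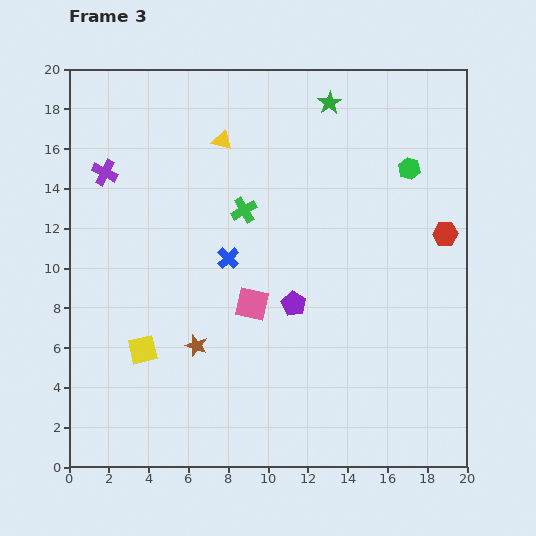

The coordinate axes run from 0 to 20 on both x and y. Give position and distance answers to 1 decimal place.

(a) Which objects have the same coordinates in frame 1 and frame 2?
none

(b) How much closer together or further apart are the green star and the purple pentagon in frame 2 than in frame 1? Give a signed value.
+3.1

Distance in frame 1: 3.8. Distance in frame 2: 6.9.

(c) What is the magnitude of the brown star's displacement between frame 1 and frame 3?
0.2

The brown star moved from (6.6, 6.1) to (6.4, 6.1), a distance of √(0.2² + 0.0²) ≈ 0.2.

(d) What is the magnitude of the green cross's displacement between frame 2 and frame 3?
2.3

The green cross moved from (11.0, 12.2) to (8.8, 12.9), a distance of √(2.2² + 0.7²) ≈ 2.3.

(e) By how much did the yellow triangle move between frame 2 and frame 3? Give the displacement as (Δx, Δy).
(0.6, 1.3)

The yellow triangle was at (7.1, 15.1) in frame 2 and (7.7, 16.4) in frame 3.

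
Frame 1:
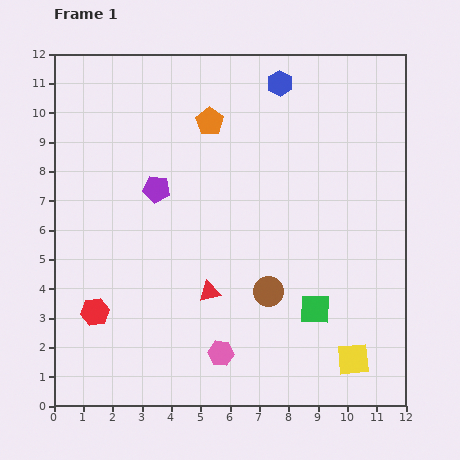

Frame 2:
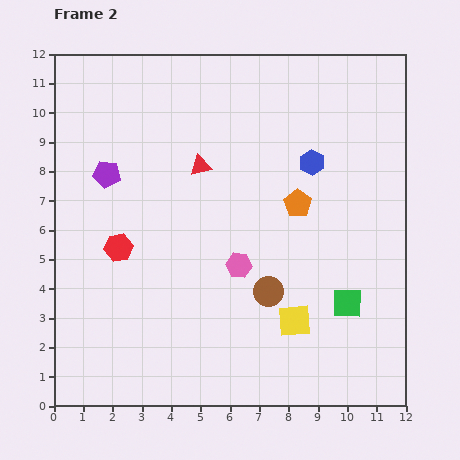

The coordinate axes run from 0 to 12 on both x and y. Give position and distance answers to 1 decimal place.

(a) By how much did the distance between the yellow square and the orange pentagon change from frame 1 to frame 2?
-5.5

Distance in frame 1: 9.5. Distance in frame 2: 4.0.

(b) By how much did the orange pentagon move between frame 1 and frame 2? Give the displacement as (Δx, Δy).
(3.0, -2.8)

The orange pentagon was at (5.3, 9.7) in frame 1 and (8.3, 6.9) in frame 2.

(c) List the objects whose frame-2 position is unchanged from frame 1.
the brown circle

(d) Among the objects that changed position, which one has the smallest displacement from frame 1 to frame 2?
the green square

(moved 1.1)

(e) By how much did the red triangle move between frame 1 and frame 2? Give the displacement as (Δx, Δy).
(-0.3, 4.3)

The red triangle was at (5.3, 3.9) in frame 1 and (5.0, 8.2) in frame 2.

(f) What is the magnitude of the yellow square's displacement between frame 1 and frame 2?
2.4

The yellow square moved from (10.2, 1.6) to (8.2, 2.9), a distance of √(2.0² + 1.3²) ≈ 2.4.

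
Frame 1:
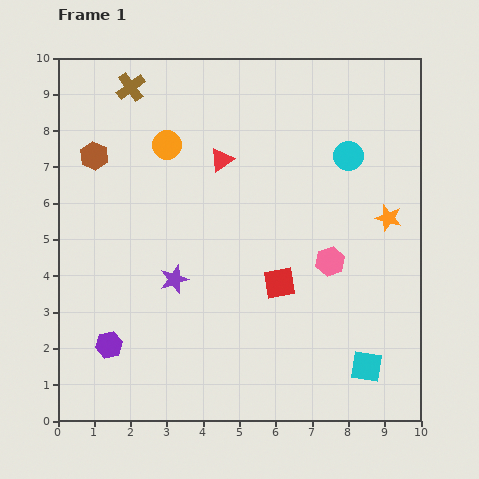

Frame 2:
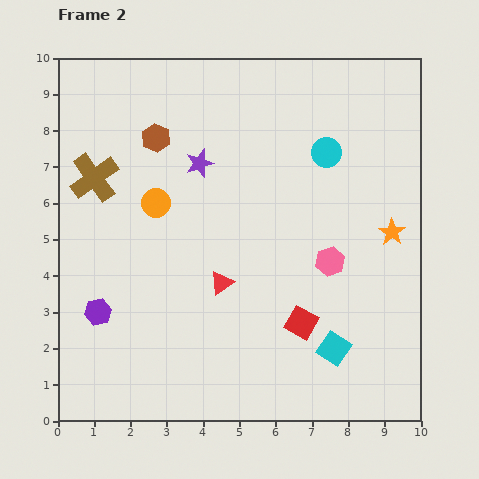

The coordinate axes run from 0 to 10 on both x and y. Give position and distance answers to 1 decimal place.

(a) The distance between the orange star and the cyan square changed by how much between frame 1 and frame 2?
-0.5

Distance in frame 1: 4.1. Distance in frame 2: 3.6.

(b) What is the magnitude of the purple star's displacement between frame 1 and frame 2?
3.3

The purple star moved from (3.2, 3.9) to (3.9, 7.1), a distance of √(0.7² + 3.2²) ≈ 3.3.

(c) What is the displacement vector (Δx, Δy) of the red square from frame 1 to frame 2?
(0.6, -1.1)

The red square was at (6.1, 3.8) in frame 1 and (6.7, 2.7) in frame 2.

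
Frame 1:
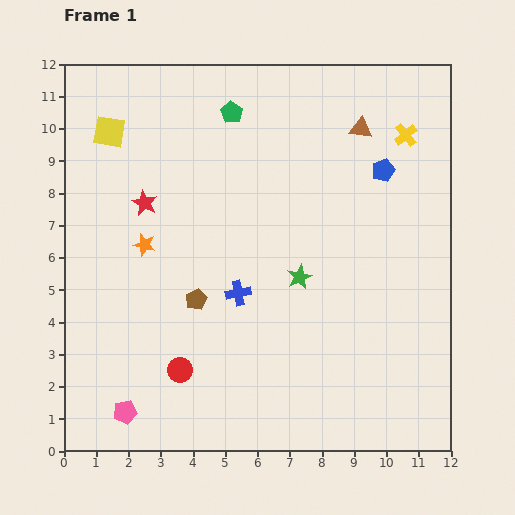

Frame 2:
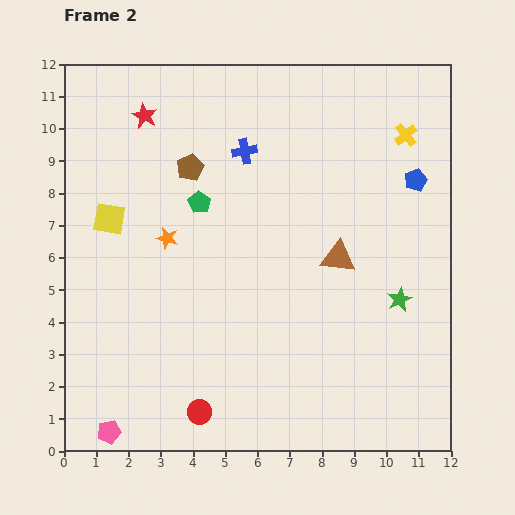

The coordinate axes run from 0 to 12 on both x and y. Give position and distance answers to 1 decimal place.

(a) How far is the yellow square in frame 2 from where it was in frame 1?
2.7

The yellow square moved from (1.4, 9.9) to (1.4, 7.2), a distance of √(0.0² + 2.7²) ≈ 2.7.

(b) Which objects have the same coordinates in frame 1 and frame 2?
the yellow cross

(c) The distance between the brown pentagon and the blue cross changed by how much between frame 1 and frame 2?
+0.5

Distance in frame 1: 1.3. Distance in frame 2: 1.8.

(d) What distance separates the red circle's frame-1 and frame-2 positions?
1.4

The red circle moved from (3.6, 2.5) to (4.2, 1.2), a distance of √(0.6² + 1.3²) ≈ 1.4.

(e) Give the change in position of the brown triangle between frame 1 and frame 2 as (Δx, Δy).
(-0.7, -4.0)

The brown triangle was at (9.2, 10.0) in frame 1 and (8.5, 6.0) in frame 2.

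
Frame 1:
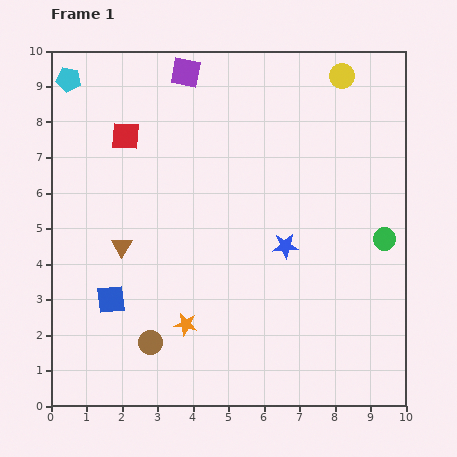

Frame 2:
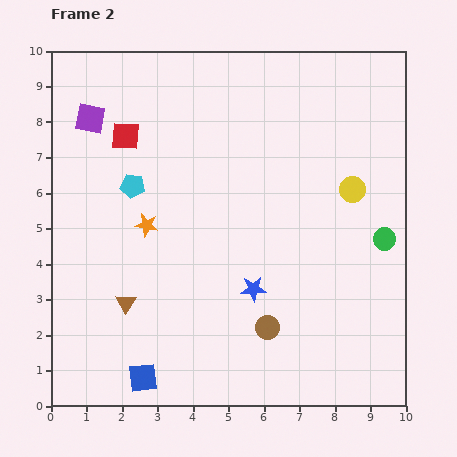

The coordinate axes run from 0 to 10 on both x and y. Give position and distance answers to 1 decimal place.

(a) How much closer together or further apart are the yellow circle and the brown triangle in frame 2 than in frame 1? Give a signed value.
-0.6

Distance in frame 1: 7.8. Distance in frame 2: 7.2.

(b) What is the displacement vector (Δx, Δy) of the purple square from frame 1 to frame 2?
(-2.7, -1.3)

The purple square was at (3.8, 9.4) in frame 1 and (1.1, 8.1) in frame 2.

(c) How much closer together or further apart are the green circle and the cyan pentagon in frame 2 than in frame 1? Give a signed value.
-2.7

Distance in frame 1: 10.0. Distance in frame 2: 7.3.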